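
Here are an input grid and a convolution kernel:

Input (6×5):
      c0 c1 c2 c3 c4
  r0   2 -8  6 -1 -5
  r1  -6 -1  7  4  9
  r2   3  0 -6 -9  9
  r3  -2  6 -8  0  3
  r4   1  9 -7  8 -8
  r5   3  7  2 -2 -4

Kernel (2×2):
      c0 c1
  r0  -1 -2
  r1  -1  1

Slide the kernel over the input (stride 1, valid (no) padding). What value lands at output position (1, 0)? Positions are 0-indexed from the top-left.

The receptive field on the input at this output position is [-6 -1 / 3 0]. Elementwise product with the kernel and sum: -6·-1 + -1·-2 + 3·-1 + 0·1.

5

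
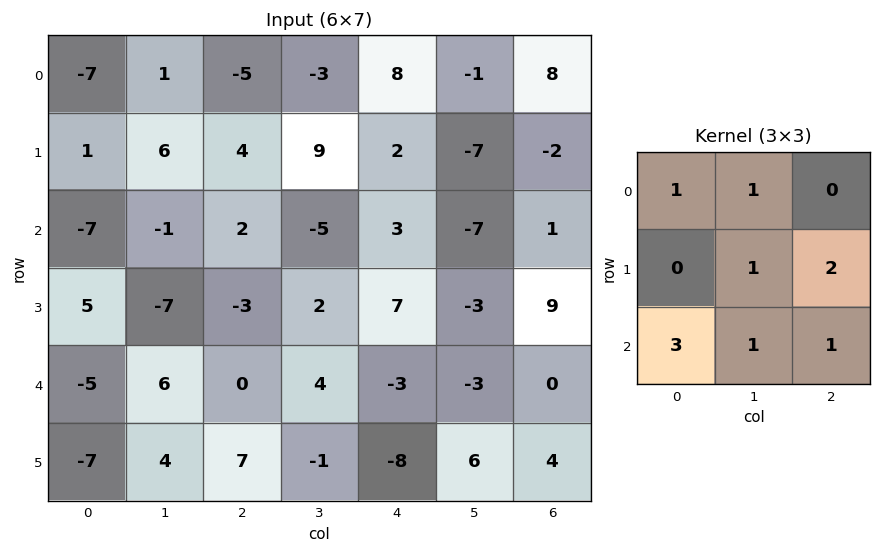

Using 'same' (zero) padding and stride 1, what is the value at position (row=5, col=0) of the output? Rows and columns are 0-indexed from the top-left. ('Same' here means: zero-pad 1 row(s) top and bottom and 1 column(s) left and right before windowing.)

The receptive field on the zero-padded input at this output position is [0 -5 6 / 0 -7 4 / 0 0 0]. Elementwise product with the kernel and sum: 0·1 + -5·1 + -7·1 + 4·2 + 0·3 + 0·1 + 0·1.

-4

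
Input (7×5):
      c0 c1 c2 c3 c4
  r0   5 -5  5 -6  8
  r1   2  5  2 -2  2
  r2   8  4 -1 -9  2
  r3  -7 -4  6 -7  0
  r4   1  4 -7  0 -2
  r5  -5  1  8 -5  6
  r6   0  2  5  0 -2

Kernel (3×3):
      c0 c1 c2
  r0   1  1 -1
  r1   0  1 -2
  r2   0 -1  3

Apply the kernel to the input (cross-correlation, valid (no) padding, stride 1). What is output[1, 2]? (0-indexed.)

The receptive field on the input at this output position is [2 -2 2 / -1 -9 2 / 6 -7 0]. Elementwise product with the kernel and sum: 2·1 + -2·1 + 2·-1 + -9·1 + 2·-2 + -7·-1 + 0·3.

-8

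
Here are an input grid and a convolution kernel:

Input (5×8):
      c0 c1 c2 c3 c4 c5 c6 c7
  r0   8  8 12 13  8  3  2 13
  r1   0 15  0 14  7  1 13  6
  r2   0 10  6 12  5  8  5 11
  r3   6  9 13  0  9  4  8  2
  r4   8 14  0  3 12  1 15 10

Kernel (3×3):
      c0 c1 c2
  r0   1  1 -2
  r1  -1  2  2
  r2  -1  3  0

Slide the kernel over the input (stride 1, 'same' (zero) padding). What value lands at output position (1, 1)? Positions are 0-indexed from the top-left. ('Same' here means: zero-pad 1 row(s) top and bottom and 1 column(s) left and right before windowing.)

The receptive field on the zero-padded input at this output position is [8 8 12 / 0 15 0 / 0 10 6]. Elementwise product with the kernel and sum: 8·1 + 8·1 + 12·-2 + 0·-1 + 15·2 + 0·2 + 0·-1 + 10·3.

52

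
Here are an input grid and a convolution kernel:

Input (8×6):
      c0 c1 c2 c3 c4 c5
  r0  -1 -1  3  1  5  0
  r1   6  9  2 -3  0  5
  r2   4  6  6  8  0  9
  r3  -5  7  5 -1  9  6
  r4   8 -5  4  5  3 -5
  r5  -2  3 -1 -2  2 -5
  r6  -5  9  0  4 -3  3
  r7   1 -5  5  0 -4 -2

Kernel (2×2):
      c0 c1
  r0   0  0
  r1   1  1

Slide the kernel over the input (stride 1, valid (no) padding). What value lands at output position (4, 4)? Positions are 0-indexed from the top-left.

-3

The receptive field on the input at this output position is [3 -5 / 2 -5]. Elementwise product with the kernel and sum: 2·1 + -5·1.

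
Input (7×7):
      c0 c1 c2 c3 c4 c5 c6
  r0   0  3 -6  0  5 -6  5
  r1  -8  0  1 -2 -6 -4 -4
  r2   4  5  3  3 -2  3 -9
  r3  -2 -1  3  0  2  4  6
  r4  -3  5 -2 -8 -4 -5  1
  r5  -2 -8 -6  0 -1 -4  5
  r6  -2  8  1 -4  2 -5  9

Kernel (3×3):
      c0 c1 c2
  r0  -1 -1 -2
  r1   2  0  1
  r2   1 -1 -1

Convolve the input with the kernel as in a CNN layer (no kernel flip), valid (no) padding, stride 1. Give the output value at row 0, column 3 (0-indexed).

1

The receptive field on the input at this output position is [0 5 -6 / -2 -6 -4 / 3 -2 3]. Elementwise product with the kernel and sum: 0·-1 + 5·-1 + -6·-2 + -2·2 + -4·1 + 3·1 + -2·-1 + 3·-1.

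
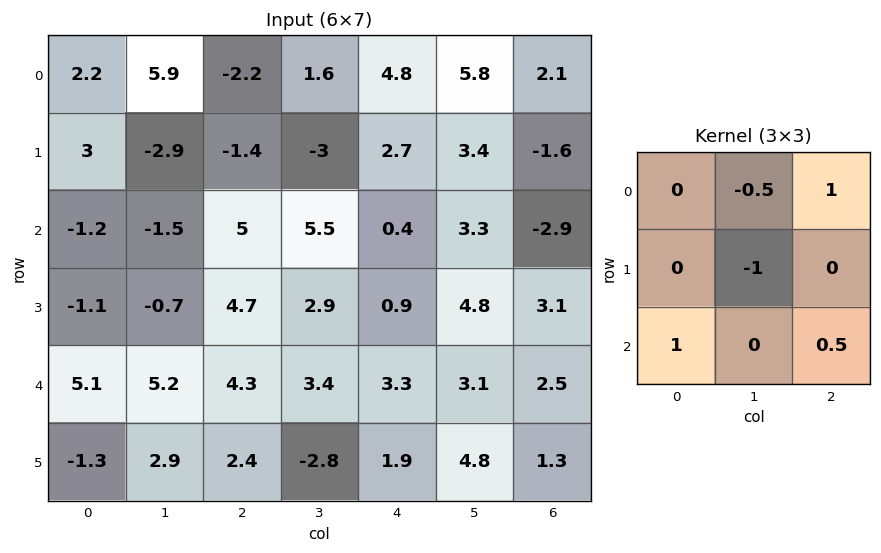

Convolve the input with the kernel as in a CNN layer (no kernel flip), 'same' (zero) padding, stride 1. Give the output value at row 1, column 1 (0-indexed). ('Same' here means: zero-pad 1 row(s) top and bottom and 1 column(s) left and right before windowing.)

-0.95

The receptive field on the zero-padded input at this output position is [2.2 5.9 -2.2 / 3 -2.9 -1.4 / -1.2 -1.5 5]. Elementwise product with the kernel and sum: 5.9·-0.5 + -2.2·1 + -2.9·-1 + -1.2·1 + 5·0.5.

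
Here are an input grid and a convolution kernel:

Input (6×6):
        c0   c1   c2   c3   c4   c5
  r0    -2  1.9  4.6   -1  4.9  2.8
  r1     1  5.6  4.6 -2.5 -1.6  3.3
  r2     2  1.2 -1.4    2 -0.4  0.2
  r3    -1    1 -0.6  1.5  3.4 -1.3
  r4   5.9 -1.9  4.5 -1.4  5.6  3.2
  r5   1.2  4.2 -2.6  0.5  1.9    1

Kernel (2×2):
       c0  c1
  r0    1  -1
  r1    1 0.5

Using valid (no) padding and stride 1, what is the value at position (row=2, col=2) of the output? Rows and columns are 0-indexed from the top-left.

-3.25

The receptive field on the input at this output position is [-1.4 2 / -0.6 1.5]. Elementwise product with the kernel and sum: -1.4·1 + 2·-1 + -0.6·1 + 1.5·0.5.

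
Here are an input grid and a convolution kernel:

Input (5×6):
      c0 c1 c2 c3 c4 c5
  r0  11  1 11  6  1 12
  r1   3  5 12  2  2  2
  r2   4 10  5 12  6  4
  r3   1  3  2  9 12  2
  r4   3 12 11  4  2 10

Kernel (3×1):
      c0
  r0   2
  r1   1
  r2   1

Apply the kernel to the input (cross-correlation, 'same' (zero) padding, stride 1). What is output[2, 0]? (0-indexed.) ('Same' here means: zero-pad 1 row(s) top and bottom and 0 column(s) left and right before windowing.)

11

The receptive field on the zero-padded input at this output position is [3 / 4 / 1]. Elementwise product with the kernel and sum: 3·2 + 4·1 + 1·1.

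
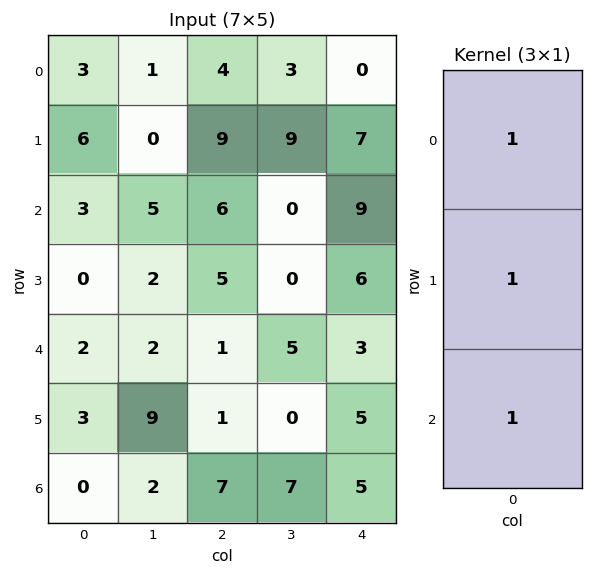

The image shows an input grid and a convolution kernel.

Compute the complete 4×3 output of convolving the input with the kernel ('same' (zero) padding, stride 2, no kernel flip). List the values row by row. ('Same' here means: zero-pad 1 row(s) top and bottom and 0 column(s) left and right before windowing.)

Output[0,0]: The receptive field on the zero-padded input at this output position is [0 / 3 / 6]. Elementwise product with the kernel and sum: 0·1 + 3·1 + 6·1.

9 13 7
9 20 22
5 7 14
3 8 10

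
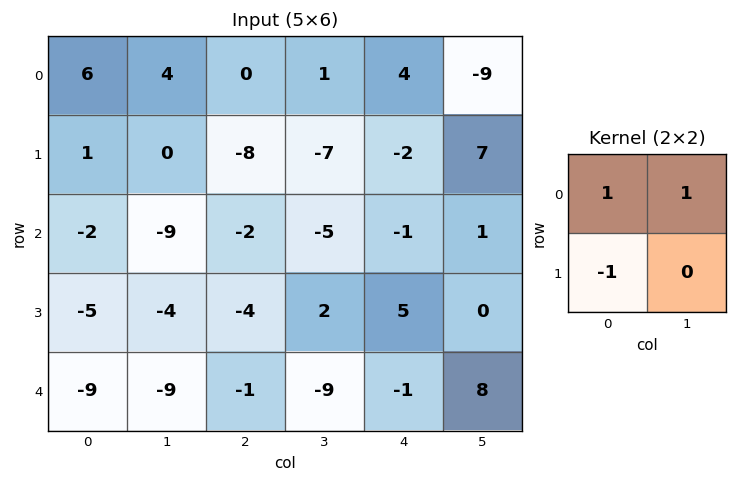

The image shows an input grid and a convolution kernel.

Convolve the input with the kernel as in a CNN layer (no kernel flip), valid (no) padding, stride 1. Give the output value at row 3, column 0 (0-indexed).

0

The receptive field on the input at this output position is [-5 -4 / -9 -9]. Elementwise product with the kernel and sum: -5·1 + -4·1 + -9·-1.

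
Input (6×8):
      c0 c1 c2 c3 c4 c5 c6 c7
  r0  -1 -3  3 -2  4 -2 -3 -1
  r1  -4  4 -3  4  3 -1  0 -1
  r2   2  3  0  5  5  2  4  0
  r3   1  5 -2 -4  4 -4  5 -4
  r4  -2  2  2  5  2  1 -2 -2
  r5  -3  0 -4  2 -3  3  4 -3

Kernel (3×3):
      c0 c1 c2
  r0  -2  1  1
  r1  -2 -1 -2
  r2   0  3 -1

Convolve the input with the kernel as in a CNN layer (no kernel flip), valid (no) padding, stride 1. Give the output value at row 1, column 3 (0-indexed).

-9

The receptive field on the input at this output position is [4 3 -1 / 5 5 2 / -4 4 -4]. Elementwise product with the kernel and sum: 4·-2 + 3·1 + -1·1 + 5·-2 + 5·-1 + 2·-2 + 4·3 + -4·-1.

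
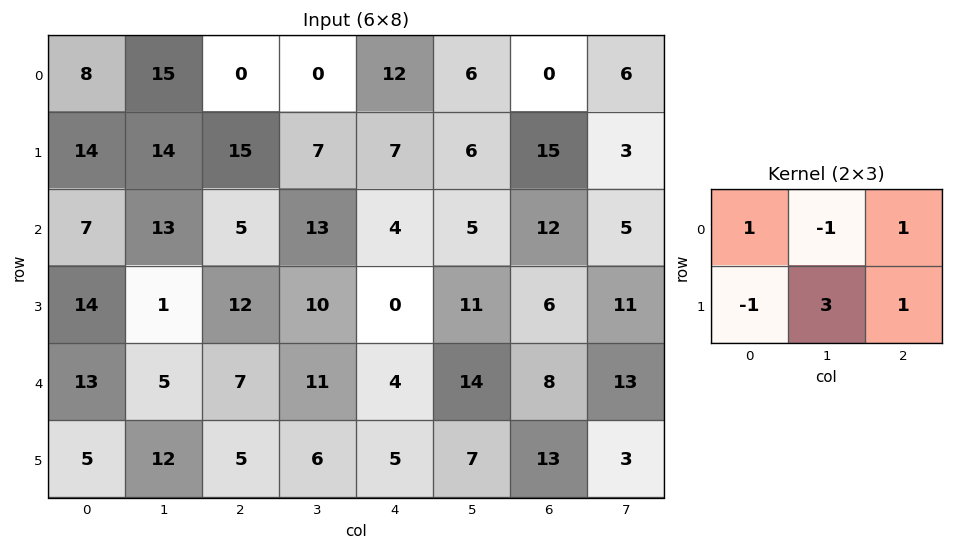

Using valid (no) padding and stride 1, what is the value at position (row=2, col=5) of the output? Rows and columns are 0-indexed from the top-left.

16

The receptive field on the input at this output position is [5 12 5 / 11 6 11]. Elementwise product with the kernel and sum: 5·1 + 12·-1 + 5·1 + 11·-1 + 6·3 + 11·1.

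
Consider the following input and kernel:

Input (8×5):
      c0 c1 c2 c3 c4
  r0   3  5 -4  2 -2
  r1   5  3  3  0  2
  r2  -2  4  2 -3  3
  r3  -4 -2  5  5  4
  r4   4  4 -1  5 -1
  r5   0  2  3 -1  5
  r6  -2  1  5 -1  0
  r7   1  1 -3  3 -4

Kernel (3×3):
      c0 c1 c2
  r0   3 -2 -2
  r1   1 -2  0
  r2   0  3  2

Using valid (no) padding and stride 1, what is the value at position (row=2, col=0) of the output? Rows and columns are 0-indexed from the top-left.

The receptive field on the input at this output position is [-2 4 2 / -4 -2 5 / 4 4 -1]. Elementwise product with the kernel and sum: -2·3 + 4·-2 + 2·-2 + -4·1 + -2·-2 + 4·3 + -1·2.

-8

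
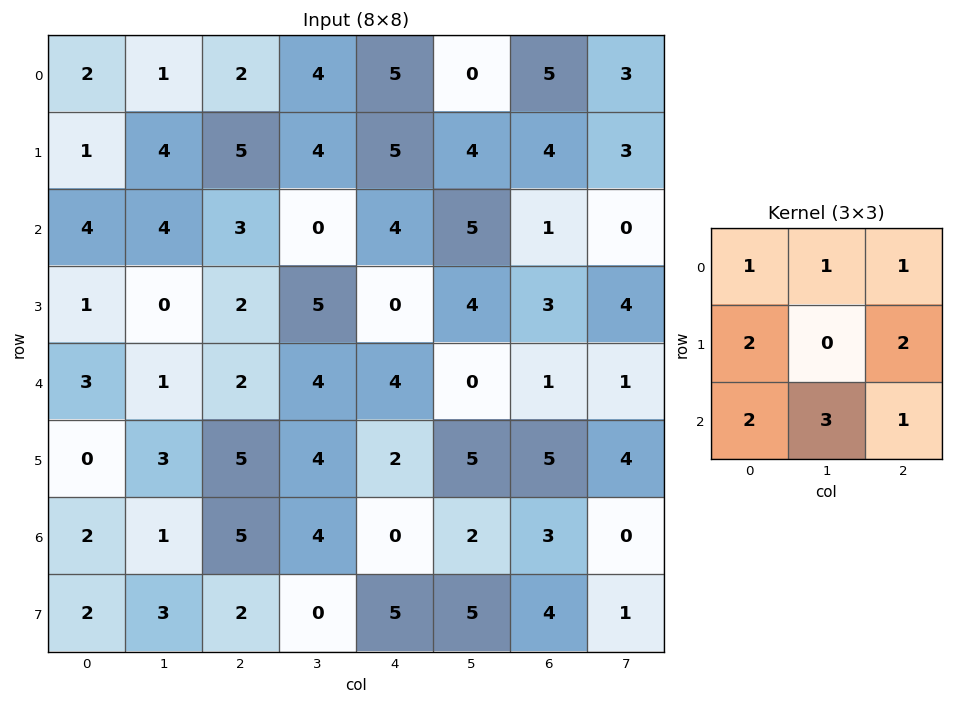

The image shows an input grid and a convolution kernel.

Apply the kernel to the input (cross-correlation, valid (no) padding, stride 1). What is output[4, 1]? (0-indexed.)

42

The receptive field on the input at this output position is [1 2 4 / 3 5 4 / 1 5 4]. Elementwise product with the kernel and sum: 1·1 + 2·1 + 4·1 + 3·2 + 4·2 + 1·2 + 5·3 + 4·1.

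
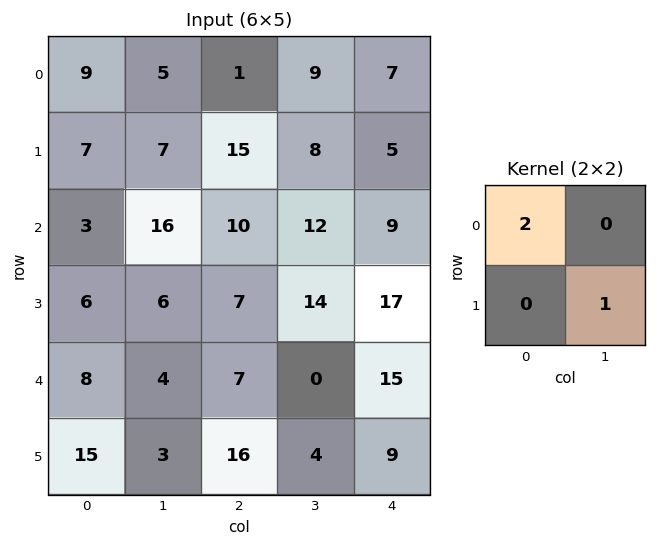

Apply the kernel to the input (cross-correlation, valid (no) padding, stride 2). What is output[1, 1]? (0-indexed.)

The receptive field on the input at this output position is [10 12 / 7 14]. Elementwise product with the kernel and sum: 10·2 + 14·1.

34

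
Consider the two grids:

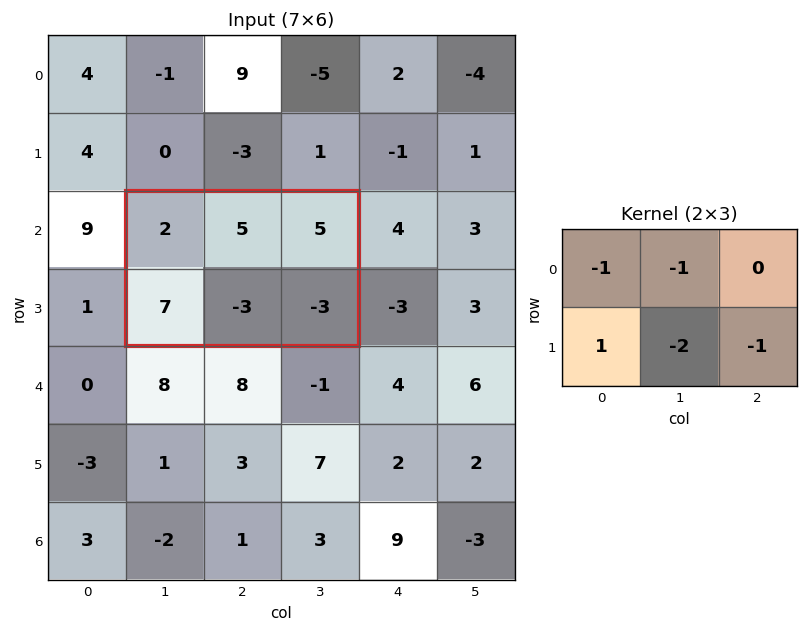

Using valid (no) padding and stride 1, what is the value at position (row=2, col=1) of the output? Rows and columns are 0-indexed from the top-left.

The receptive field on the input at this output position is [2 5 5 / 7 -3 -3]. Elementwise product with the kernel and sum: 2·-1 + 5·-1 + 7·1 + -3·-2 + -3·-1.

9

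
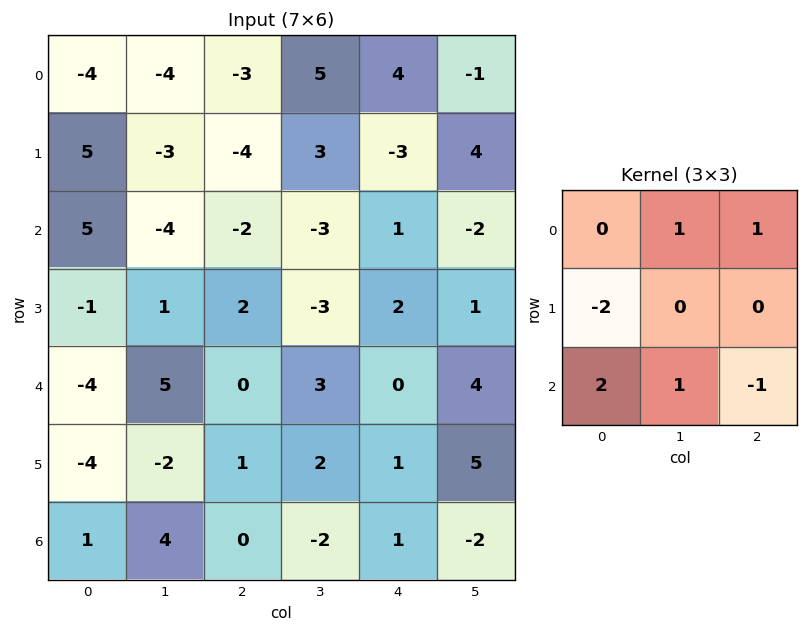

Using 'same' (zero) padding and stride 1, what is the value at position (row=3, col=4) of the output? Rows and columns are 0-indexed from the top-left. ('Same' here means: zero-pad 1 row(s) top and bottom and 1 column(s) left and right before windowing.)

The receptive field on the zero-padded input at this output position is [-3 1 -2 / -3 2 1 / 3 0 4]. Elementwise product with the kernel and sum: 1·1 + -2·1 + -3·-2 + 3·2 + 0·1 + 4·-1.

7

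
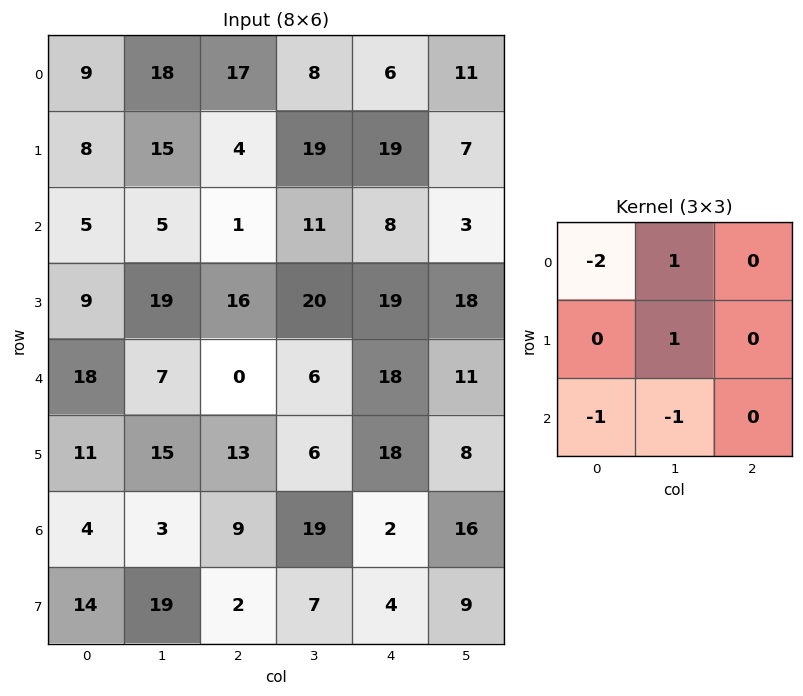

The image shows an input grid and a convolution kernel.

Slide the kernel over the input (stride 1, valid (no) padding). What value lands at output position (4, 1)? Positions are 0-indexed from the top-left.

-13

The receptive field on the input at this output position is [7 0 6 / 15 13 6 / 3 9 19]. Elementwise product with the kernel and sum: 7·-2 + 0·1 + 13·1 + 3·-1 + 9·-1.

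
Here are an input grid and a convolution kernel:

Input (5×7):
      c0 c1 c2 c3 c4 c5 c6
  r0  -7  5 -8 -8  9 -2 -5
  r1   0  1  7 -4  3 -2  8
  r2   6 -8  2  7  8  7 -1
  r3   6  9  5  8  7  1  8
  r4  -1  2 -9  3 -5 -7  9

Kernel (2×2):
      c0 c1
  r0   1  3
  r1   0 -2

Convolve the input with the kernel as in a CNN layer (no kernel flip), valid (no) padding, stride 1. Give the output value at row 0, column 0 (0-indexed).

6

The receptive field on the input at this output position is [-7 5 / 0 1]. Elementwise product with the kernel and sum: -7·1 + 5·3 + 1·-2.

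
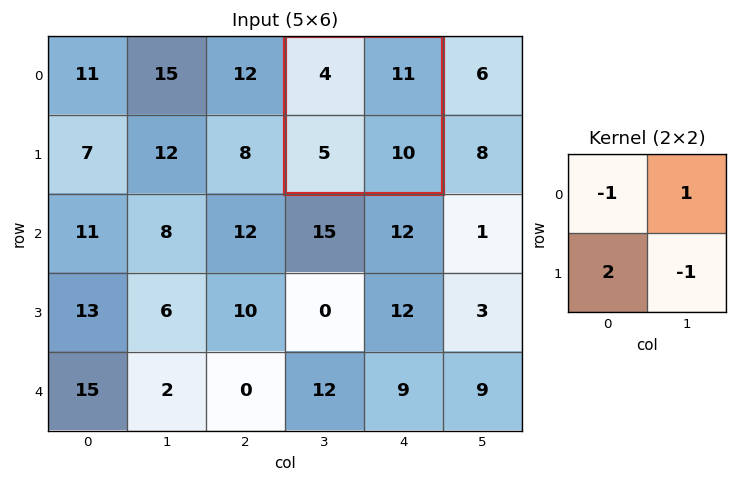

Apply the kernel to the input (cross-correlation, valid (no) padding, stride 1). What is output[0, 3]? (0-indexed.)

7

The receptive field on the input at this output position is [4 11 / 5 10]. Elementwise product with the kernel and sum: 4·-1 + 11·1 + 5·2 + 10·-1.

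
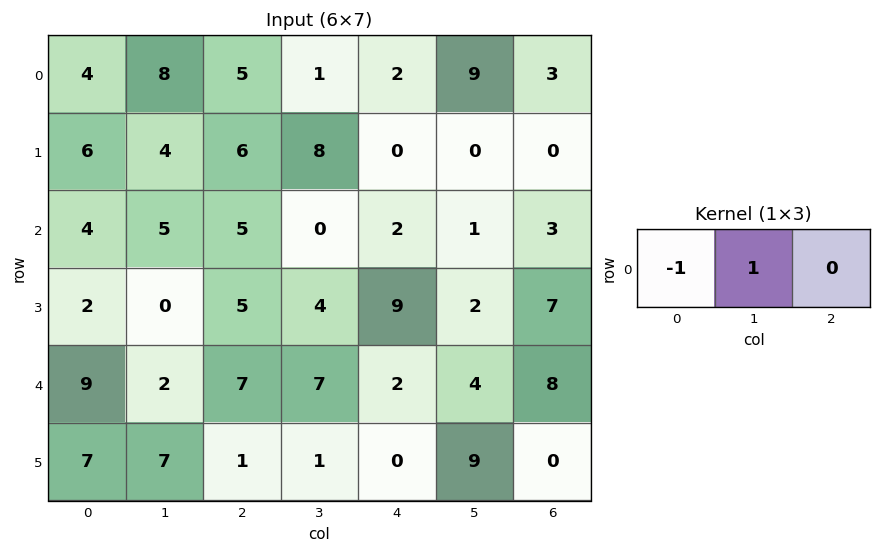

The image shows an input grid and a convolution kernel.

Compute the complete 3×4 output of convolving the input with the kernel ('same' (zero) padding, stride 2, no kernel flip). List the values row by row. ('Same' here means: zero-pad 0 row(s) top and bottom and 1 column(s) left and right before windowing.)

Output[0,0]: The receptive field on the zero-padded input at this output position is [0 4 8]. Elementwise product with the kernel and sum: 0·-1 + 4·1.
Output[0,1]: The receptive field on the zero-padded input at this output position is [8 5 1]. Elementwise product with the kernel and sum: 8·-1 + 5·1.

4 -3 1 -6
4 0 2 2
9 5 -5 4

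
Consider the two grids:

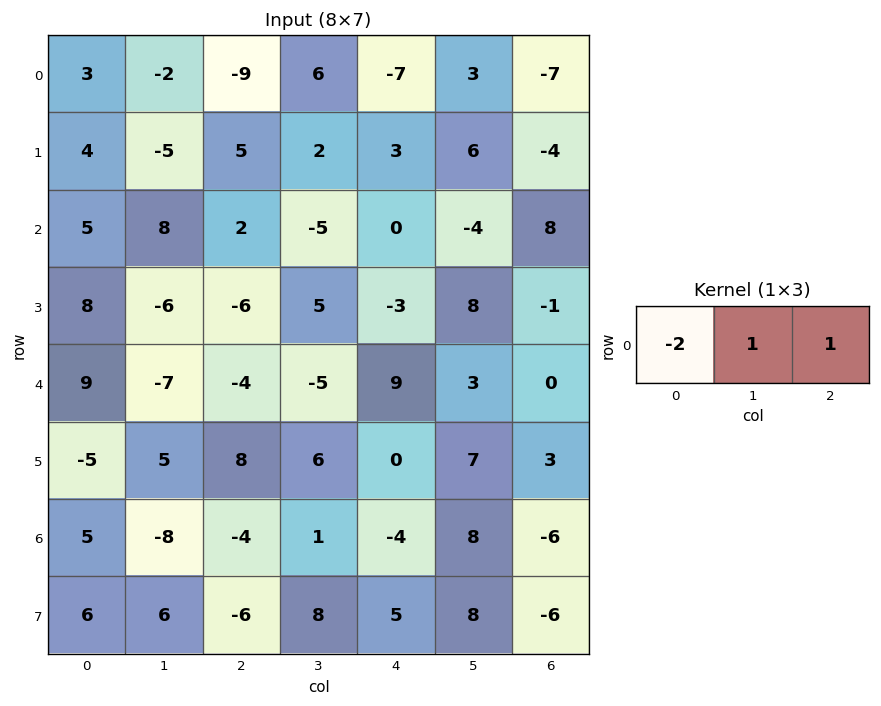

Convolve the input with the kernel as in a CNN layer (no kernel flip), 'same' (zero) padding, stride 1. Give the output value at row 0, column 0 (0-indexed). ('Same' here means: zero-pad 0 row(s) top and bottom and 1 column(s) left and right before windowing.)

1

The receptive field on the zero-padded input at this output position is [0 3 -2]. Elementwise product with the kernel and sum: 0·-2 + 3·1 + -2·1.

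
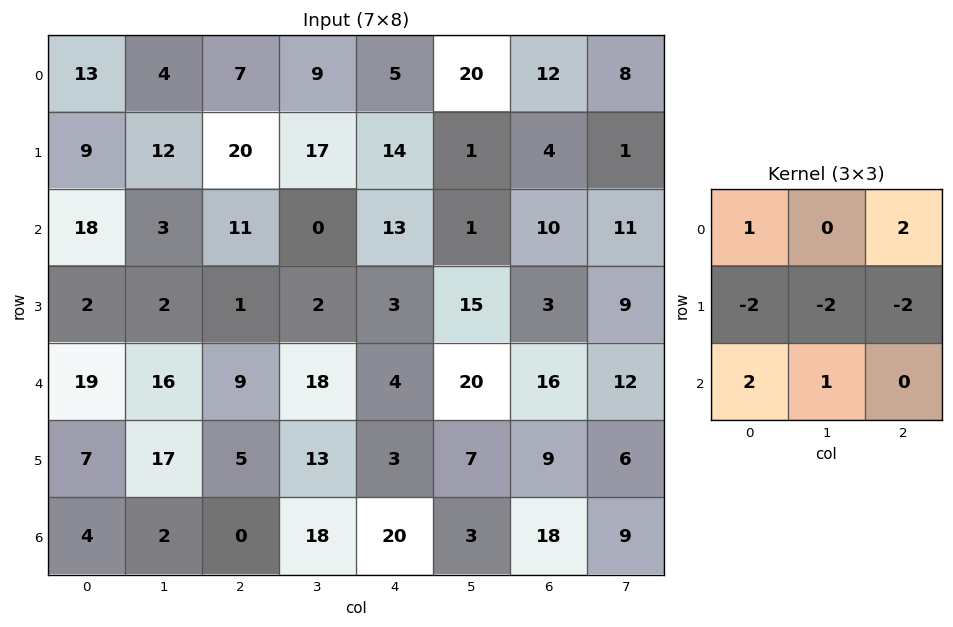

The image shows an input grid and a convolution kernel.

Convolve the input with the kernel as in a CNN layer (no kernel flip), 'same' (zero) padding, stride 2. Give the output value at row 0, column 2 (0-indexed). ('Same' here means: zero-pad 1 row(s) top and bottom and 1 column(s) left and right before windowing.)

-20

The receptive field on the zero-padded input at this output position is [0 0 0 / 9 5 20 / 17 14 1]. Elementwise product with the kernel and sum: 0·1 + 0·2 + 9·-2 + 5·-2 + 20·-2 + 17·2 + 14·1.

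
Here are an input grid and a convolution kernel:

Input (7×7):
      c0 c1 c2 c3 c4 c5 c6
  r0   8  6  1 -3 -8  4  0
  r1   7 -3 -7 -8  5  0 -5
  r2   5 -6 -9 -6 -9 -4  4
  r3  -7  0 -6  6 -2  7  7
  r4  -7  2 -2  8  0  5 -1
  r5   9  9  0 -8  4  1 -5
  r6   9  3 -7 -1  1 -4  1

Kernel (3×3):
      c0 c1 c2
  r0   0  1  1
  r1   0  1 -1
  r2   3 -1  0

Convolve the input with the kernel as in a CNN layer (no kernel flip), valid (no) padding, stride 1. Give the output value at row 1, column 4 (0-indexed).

The receptive field on the input at this output position is [5 0 -5 / -9 -4 4 / -2 7 7]. Elementwise product with the kernel and sum: 0·1 + -5·1 + -4·1 + 4·-1 + -2·3 + 7·-1.

-26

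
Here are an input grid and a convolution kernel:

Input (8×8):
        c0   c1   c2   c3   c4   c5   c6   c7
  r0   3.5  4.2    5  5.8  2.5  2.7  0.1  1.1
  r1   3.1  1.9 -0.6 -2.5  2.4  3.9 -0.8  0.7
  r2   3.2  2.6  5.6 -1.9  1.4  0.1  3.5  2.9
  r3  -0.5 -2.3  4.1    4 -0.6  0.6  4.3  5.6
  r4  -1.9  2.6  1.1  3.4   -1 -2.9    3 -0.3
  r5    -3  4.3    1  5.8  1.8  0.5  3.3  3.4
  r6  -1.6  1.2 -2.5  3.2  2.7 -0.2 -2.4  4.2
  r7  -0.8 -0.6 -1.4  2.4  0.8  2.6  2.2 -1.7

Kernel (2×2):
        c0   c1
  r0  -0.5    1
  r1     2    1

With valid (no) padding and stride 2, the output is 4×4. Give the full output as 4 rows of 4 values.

Output[0,0]: The receptive field on the input at this output position is [3.5 4.2 / 3.1 1.9]. Elementwise product with the kernel and sum: 3.5·-0.5 + 4.2·1 + 3.1·2 + 1.9·1.

10.55 -0.4 10.15 0.15
-2.3 7.5 -1.2 15.35
1.85 10.65 1.7 8.2
-0.2 4.05 2.65 8.1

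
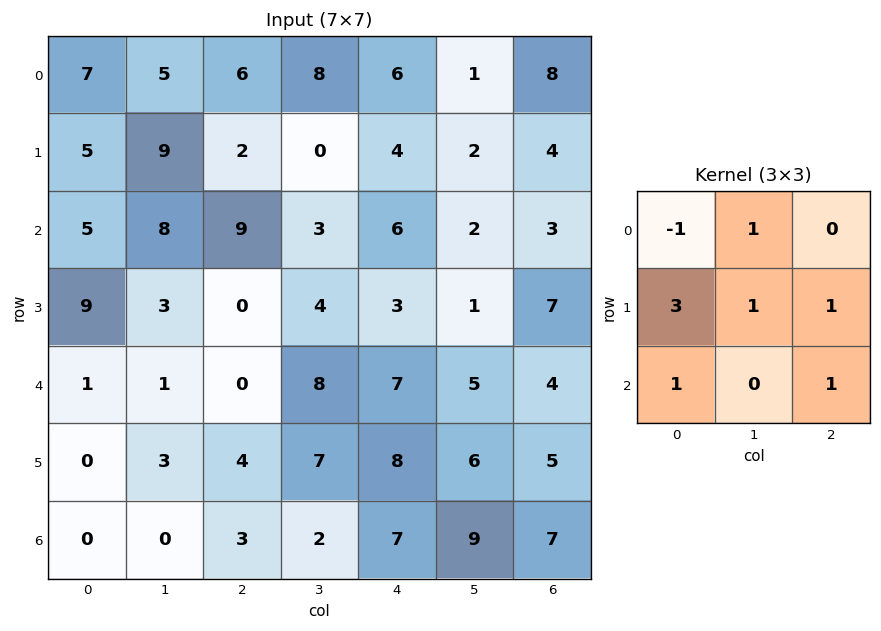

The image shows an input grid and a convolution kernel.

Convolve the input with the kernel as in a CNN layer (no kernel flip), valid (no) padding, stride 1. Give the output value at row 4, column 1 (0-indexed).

21

The receptive field on the input at this output position is [1 0 8 / 3 4 7 / 0 3 2]. Elementwise product with the kernel and sum: 1·-1 + 0·1 + 3·3 + 4·1 + 7·1 + 0·1 + 2·1.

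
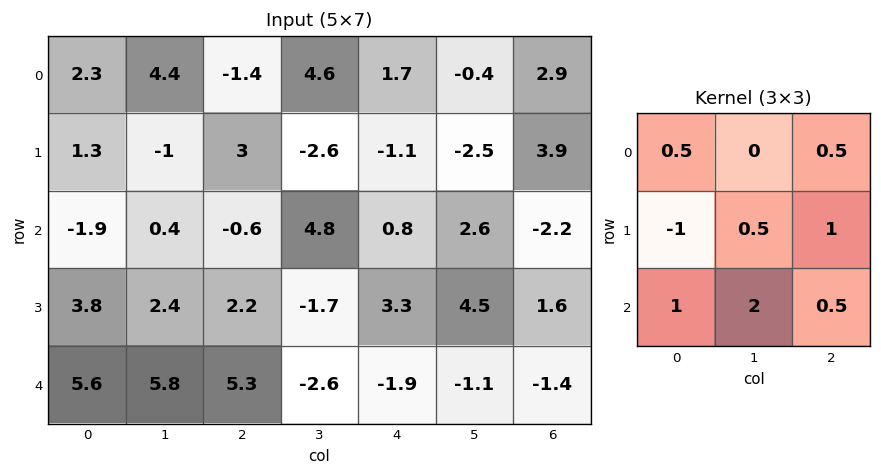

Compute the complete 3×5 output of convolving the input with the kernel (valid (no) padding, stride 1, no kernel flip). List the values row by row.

0.25 6 4.15 9.35 10.95
13.35 8.25 5.2 2.8 12.8
18.2 14.7 -0.5 4.6 -4.95

Output[0,0]: The receptive field on the input at this output position is [2.3 4.4 -1.4 / 1.3 -1 3 / -1.9 0.4 -0.6]. Elementwise product with the kernel and sum: 2.3·0.5 + -1.4·0.5 + 1.3·-1 + -1·0.5 + 3·1 + -1.9·1 + 0.4·2 + -0.6·0.5.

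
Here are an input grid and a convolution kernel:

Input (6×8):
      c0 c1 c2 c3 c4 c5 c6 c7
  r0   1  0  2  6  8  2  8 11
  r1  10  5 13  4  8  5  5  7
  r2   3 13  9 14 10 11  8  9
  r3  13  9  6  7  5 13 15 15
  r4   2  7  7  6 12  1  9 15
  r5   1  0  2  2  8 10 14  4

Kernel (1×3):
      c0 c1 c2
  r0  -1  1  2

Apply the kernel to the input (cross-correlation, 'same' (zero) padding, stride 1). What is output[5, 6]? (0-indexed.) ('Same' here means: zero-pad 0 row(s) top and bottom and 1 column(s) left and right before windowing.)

The receptive field on the zero-padded input at this output position is [10 14 4]. Elementwise product with the kernel and sum: 10·-1 + 14·1 + 4·2.

12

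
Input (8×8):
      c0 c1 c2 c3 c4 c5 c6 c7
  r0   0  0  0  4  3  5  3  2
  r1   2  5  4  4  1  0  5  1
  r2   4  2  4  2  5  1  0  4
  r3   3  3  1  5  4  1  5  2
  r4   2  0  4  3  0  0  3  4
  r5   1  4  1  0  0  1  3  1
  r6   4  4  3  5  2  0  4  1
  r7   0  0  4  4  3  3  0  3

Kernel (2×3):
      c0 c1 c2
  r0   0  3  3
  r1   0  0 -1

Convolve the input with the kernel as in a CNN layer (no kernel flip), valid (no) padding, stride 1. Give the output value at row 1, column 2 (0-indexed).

10

The receptive field on the input at this output position is [4 4 1 / 4 2 5]. Elementwise product with the kernel and sum: 4·3 + 1·3 + 5·-1.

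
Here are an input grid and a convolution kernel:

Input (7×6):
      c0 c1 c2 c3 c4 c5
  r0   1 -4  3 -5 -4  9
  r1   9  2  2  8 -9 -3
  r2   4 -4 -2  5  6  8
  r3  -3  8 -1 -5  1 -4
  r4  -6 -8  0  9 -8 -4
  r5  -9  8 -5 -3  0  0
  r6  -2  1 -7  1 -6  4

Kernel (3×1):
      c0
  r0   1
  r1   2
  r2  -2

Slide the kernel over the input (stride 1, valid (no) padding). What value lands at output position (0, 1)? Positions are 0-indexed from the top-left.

The receptive field on the input at this output position is [-4 / 2 / -4]. Elementwise product with the kernel and sum: -4·1 + 2·2 + -4·-2.

8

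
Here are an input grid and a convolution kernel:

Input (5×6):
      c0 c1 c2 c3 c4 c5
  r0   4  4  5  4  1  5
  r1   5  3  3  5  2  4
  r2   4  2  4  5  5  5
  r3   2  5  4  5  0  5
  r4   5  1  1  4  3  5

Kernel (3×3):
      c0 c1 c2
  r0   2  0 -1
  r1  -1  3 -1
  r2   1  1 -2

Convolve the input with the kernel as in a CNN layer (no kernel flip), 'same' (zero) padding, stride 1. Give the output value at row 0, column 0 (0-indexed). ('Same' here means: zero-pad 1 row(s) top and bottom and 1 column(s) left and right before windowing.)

The receptive field on the zero-padded input at this output position is [0 0 0 / 0 4 4 / 0 5 3]. Elementwise product with the kernel and sum: 0·2 + 0·-1 + 0·-1 + 4·3 + 4·-1 + 0·1 + 5·1 + 3·-2.

7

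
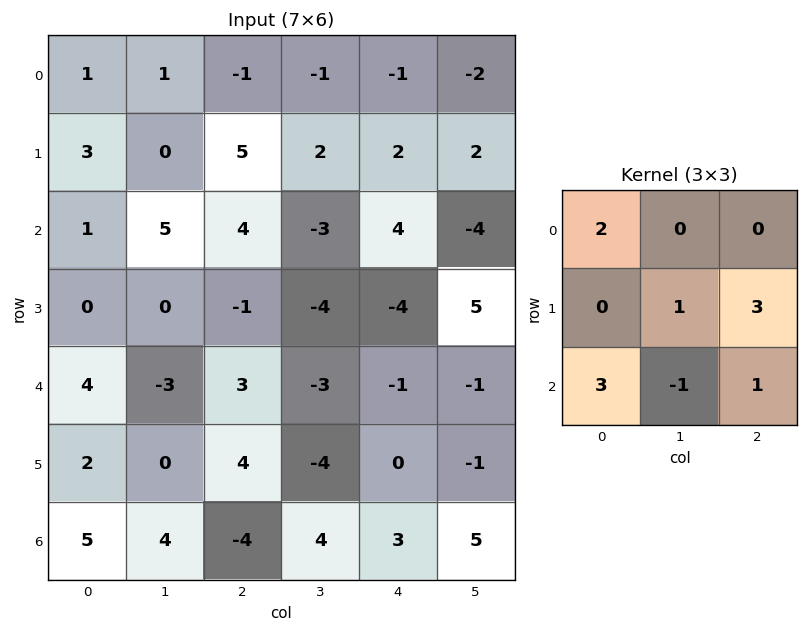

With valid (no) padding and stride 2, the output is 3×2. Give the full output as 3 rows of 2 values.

19 25
17 3
27 -11

Output[0,0]: The receptive field on the input at this output position is [1 1 -1 / 3 0 5 / 1 5 4]. Elementwise product with the kernel and sum: 1·2 + 0·1 + 5·3 + 1·3 + 5·-1 + 4·1.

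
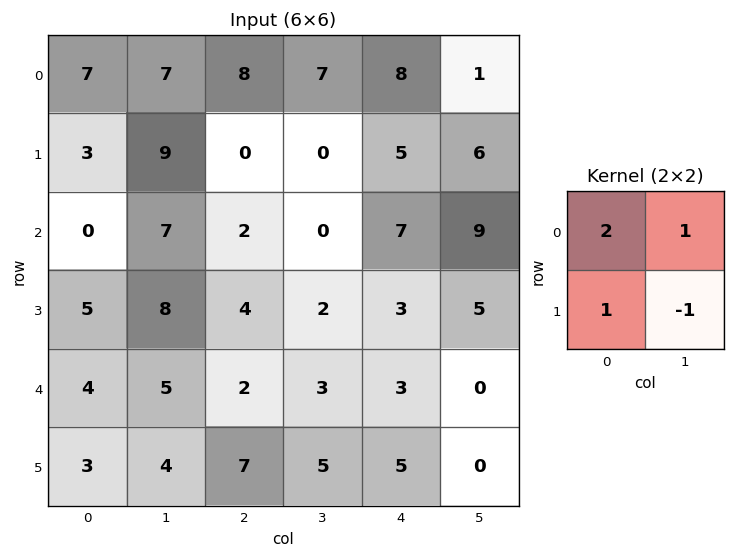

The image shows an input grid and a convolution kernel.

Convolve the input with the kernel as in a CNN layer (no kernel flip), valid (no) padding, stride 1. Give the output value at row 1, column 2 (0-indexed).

2

The receptive field on the input at this output position is [0 0 / 2 0]. Elementwise product with the kernel and sum: 0·2 + 0·1 + 2·1 + 0·-1.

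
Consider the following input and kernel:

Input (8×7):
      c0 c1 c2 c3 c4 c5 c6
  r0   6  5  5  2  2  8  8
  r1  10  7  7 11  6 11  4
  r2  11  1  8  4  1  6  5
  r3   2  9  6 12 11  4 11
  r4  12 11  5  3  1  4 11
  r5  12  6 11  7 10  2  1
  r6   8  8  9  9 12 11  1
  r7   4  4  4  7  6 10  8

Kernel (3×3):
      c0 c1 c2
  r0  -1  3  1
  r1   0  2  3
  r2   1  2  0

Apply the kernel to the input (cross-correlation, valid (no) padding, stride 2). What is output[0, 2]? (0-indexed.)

77

The receptive field on the input at this output position is [2 8 8 / 6 11 4 / 1 6 5]. Elementwise product with the kernel and sum: 2·-1 + 8·3 + 8·1 + 11·2 + 4·3 + 1·1 + 6·2.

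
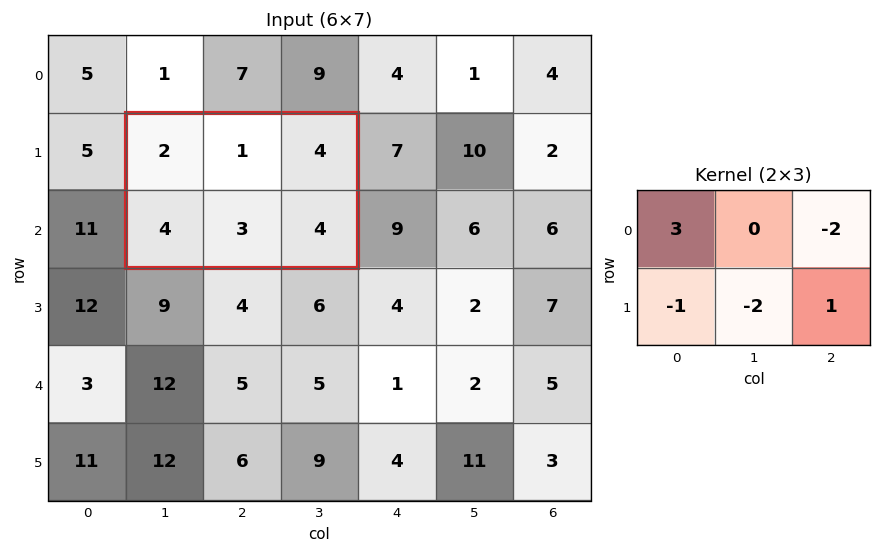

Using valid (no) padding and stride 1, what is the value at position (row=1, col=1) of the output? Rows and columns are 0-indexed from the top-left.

-8

The receptive field on the input at this output position is [2 1 4 / 4 3 4]. Elementwise product with the kernel and sum: 2·3 + 4·-2 + 4·-1 + 3·-2 + 4·1.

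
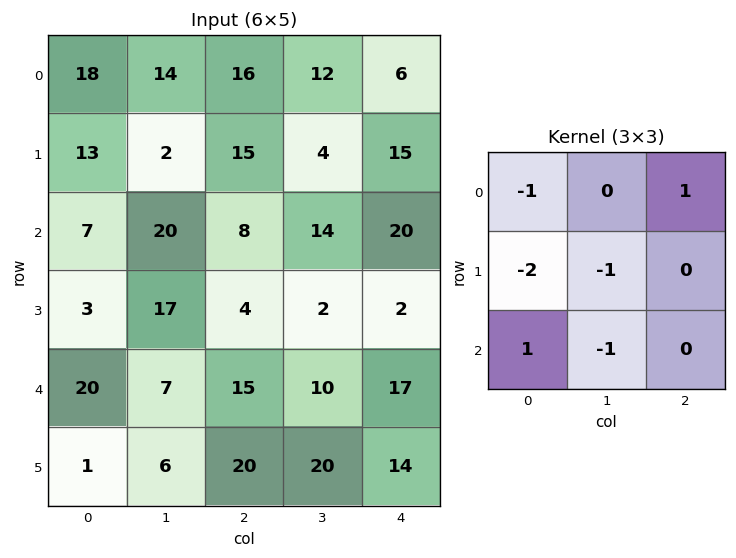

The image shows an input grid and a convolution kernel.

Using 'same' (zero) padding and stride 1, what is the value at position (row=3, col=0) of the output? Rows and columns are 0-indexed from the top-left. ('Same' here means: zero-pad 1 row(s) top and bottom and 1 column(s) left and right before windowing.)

The receptive field on the zero-padded input at this output position is [0 7 20 / 0 3 17 / 0 20 7]. Elementwise product with the kernel and sum: 0·-1 + 20·1 + 0·-2 + 3·-1 + 0·1 + 20·-1.

-3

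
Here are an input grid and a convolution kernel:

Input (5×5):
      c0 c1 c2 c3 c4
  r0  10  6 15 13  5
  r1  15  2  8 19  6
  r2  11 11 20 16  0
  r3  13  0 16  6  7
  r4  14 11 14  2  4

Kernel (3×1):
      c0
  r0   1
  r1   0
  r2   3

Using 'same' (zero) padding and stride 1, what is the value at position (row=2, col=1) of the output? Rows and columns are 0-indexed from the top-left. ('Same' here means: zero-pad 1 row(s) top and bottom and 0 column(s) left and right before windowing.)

2

The receptive field on the zero-padded input at this output position is [2 / 11 / 0]. Elementwise product with the kernel and sum: 2·1 + 0·3.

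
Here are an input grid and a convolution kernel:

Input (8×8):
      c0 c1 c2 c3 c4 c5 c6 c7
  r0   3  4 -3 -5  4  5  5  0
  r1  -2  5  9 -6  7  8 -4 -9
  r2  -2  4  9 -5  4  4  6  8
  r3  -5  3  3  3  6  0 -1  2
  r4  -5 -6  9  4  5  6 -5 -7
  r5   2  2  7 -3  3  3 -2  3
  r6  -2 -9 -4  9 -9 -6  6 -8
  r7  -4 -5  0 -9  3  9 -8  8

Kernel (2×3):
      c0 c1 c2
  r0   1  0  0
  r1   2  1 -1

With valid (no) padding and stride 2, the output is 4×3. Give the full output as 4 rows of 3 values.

-5 2 30
-12 12 17
-6 17 16
-15 -16 14

Output[0,0]: The receptive field on the input at this output position is [3 4 -3 / -2 5 9]. Elementwise product with the kernel and sum: 3·1 + -2·2 + 5·1 + 9·-1.
Output[0,1]: The receptive field on the input at this output position is [-3 -5 4 / 9 -6 7]. Elementwise product with the kernel and sum: -3·1 + 9·2 + -6·1 + 7·-1.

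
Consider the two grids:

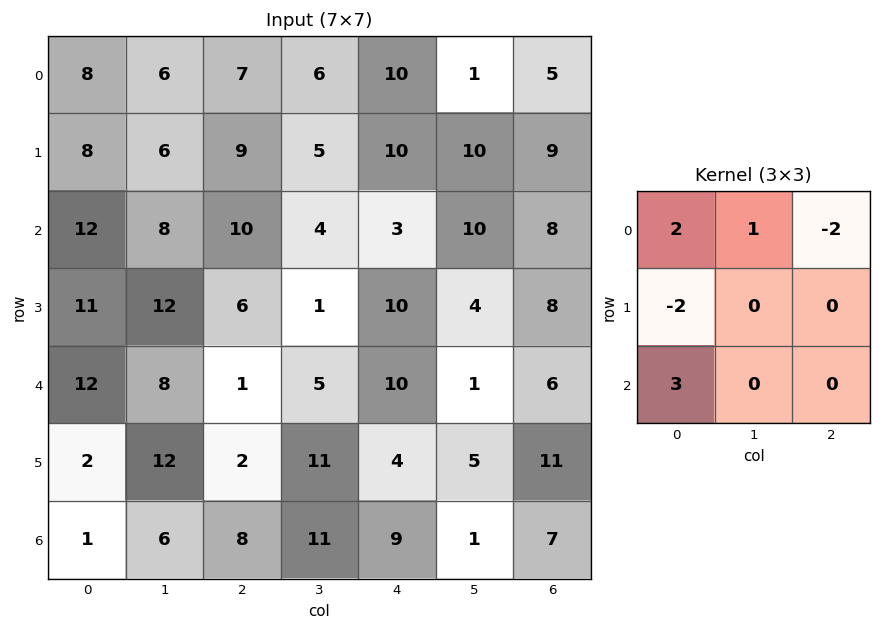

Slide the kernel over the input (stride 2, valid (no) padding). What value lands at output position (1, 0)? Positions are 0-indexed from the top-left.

The receptive field on the input at this output position is [12 8 10 / 11 12 6 / 12 8 1]. Elementwise product with the kernel and sum: 12·2 + 8·1 + 10·-2 + 11·-2 + 12·3.

26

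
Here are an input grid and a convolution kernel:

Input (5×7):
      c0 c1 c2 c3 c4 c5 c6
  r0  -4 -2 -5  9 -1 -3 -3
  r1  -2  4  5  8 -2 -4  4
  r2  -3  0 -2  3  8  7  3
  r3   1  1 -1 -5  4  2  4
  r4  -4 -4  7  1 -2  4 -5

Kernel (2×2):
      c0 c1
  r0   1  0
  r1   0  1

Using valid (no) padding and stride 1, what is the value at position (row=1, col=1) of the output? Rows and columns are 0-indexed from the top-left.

2

The receptive field on the input at this output position is [4 5 / 0 -2]. Elementwise product with the kernel and sum: 4·1 + -2·1.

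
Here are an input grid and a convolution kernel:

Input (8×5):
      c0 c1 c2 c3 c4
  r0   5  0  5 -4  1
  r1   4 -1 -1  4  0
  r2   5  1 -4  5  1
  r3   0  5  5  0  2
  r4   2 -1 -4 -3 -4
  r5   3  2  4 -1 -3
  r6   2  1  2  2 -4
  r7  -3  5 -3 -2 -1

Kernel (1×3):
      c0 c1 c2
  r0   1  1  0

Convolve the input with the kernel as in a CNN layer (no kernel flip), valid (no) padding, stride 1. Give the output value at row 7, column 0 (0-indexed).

2

The receptive field on the input at this output position is [-3 5 -3]. Elementwise product with the kernel and sum: -3·1 + 5·1.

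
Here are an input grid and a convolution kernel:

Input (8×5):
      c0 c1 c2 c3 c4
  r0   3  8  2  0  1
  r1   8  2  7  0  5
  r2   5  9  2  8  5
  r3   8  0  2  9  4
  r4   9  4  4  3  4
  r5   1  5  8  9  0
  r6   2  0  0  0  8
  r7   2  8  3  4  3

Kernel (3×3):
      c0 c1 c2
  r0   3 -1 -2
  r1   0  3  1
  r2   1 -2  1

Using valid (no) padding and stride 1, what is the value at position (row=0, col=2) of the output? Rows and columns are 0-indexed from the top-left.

0

The receptive field on the input at this output position is [2 0 1 / 7 0 5 / 2 8 5]. Elementwise product with the kernel and sum: 2·3 + 0·-1 + 1·-2 + 0·3 + 5·1 + 2·1 + 8·-2 + 5·1.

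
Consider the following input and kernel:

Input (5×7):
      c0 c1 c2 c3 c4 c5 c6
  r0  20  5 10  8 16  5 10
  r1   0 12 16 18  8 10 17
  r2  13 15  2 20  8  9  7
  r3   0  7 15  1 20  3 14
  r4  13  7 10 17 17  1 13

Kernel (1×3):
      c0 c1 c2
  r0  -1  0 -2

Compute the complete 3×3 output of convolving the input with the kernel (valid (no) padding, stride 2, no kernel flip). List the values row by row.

-40 -42 -36
-17 -18 -22
-33 -44 -43

Output[0,0]: The receptive field on the input at this output position is [20 5 10]. Elementwise product with the kernel and sum: 20·-1 + 10·-2.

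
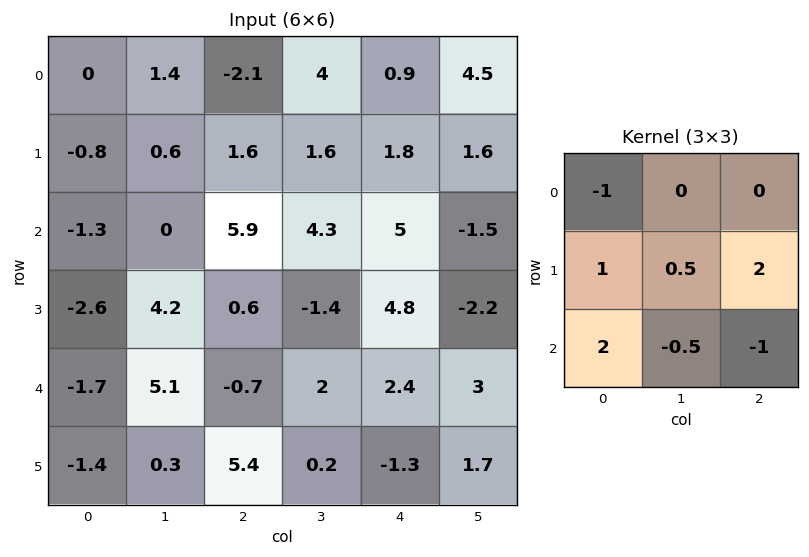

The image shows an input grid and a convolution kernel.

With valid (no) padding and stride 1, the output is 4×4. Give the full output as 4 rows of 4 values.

-5.8 -4.05 12.75 9.3
3.4 20.45 13.55 -0.8
-3.25 10.25 -1.2 -7.9
-6.3 2.25 16.5 9.95

Output[0,0]: The receptive field on the input at this output position is [0 1.4 -2.1 / -0.8 0.6 1.6 / -1.3 0 5.9]. Elementwise product with the kernel and sum: 0·-1 + -0.8·1 + 0.6·0.5 + 1.6·2 + -1.3·2 + 0·-0.5 + 5.9·-1.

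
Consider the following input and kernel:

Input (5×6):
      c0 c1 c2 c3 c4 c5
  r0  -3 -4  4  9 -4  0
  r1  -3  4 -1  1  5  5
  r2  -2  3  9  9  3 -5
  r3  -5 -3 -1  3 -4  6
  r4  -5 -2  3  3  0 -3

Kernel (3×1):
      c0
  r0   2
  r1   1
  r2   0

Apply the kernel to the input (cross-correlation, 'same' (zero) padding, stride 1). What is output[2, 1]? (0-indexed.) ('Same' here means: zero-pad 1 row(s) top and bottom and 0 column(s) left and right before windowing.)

11

The receptive field on the zero-padded input at this output position is [4 / 3 / -3]. Elementwise product with the kernel and sum: 4·2 + 3·1.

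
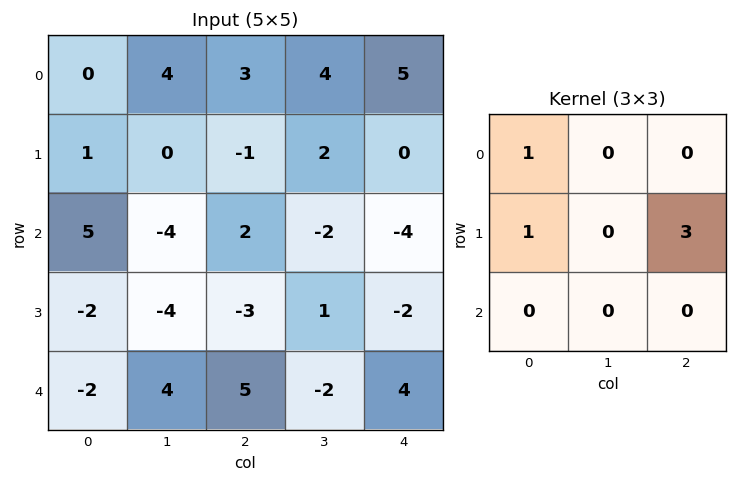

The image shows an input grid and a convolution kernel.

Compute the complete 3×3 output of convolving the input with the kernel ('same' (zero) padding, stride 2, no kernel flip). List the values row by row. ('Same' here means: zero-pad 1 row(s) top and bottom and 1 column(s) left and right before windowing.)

Output[0,0]: The receptive field on the zero-padded input at this output position is [0 0 0 / 0 0 4 / 0 1 0]. Elementwise product with the kernel and sum: 0·1 + 0·1 + 4·3.
Output[0,1]: The receptive field on the zero-padded input at this output position is [0 0 0 / 4 3 4 / 0 -1 2]. Elementwise product with the kernel and sum: 0·1 + 4·1 + 4·3.

12 16 4
-12 -10 0
12 -6 -1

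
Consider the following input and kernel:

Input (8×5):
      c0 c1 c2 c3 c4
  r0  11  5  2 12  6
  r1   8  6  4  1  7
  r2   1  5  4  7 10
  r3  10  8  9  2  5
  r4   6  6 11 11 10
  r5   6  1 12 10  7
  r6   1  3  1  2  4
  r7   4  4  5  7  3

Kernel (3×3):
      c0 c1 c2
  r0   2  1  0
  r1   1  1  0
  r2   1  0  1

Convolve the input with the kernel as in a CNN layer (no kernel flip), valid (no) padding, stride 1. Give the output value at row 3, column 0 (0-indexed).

The receptive field on the input at this output position is [10 8 9 / 6 6 11 / 6 1 12]. Elementwise product with the kernel and sum: 10·2 + 8·1 + 6·1 + 6·1 + 6·1 + 12·1.

58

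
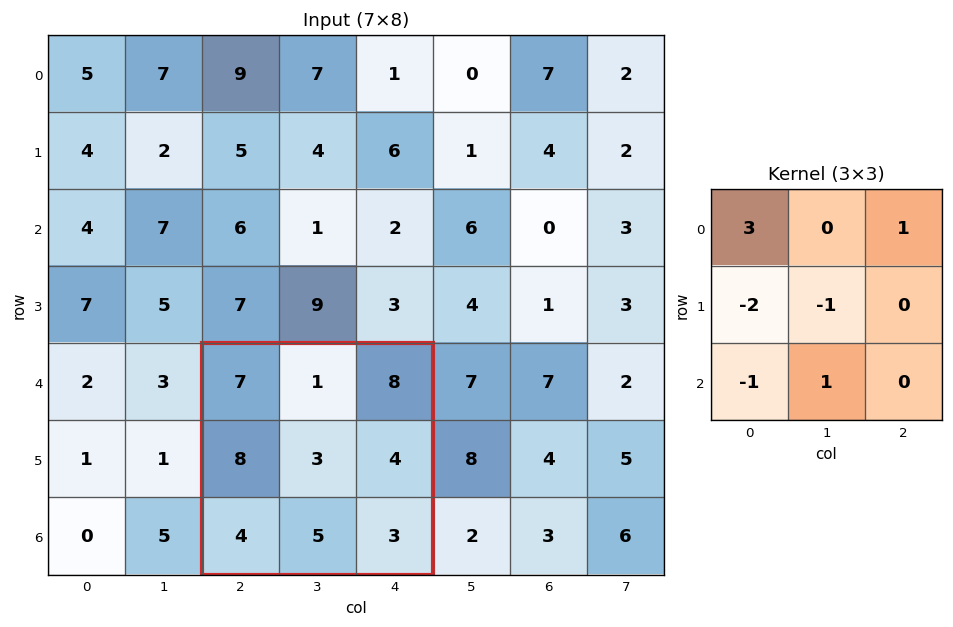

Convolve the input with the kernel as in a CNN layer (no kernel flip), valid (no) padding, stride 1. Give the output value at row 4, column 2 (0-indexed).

11

The receptive field on the input at this output position is [7 1 8 / 8 3 4 / 4 5 3]. Elementwise product with the kernel and sum: 7·3 + 8·1 + 8·-2 + 3·-1 + 4·-1 + 5·1.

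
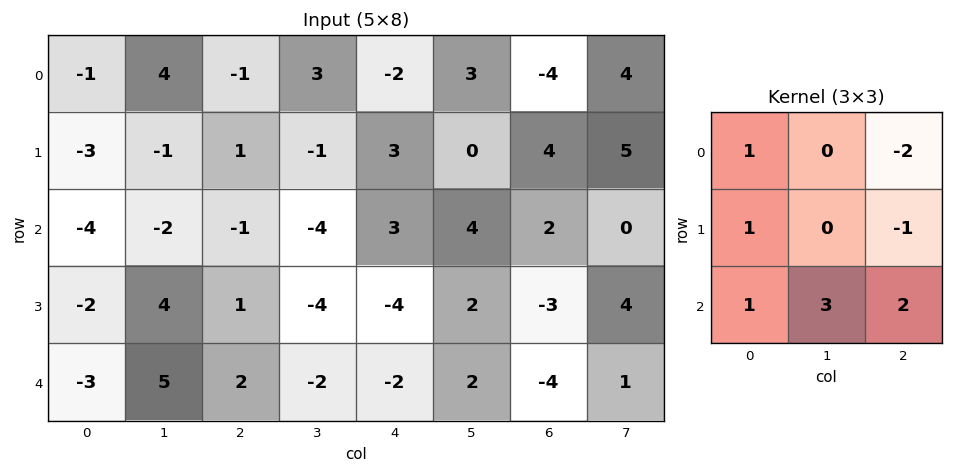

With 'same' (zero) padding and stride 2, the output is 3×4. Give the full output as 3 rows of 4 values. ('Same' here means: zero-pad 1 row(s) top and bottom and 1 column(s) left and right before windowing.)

Output[0,0]: The receptive field on the zero-padded input at this output position is [0 0 0 / 0 -1 4 / 0 -3 -1]. Elementwise product with the kernel and sum: 0·1 + 0·-2 + 0·1 + 4·-1 + 0·1 + -3·3 + -1·2.
Output[0,1]: The receptive field on the zero-padded input at this output position is [0 0 0 / 4 -1 3 / -1 1 -1]. Elementwise product with the kernel and sum: 0·1 + 0·-2 + 4·1 + 3·-1 + -1·1 + 1·3 + -1·2.

-15 1 8 21
6 2 -21 -5
-13 19 -12 -5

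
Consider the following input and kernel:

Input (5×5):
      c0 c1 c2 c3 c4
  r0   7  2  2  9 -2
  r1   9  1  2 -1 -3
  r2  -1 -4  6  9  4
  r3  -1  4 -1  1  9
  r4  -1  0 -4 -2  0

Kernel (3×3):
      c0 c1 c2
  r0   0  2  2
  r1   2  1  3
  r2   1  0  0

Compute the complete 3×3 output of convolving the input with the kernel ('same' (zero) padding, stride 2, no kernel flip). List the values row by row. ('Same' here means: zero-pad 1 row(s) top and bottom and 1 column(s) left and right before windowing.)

Output[0,0]: The receptive field on the zero-padded input at this output position is [0 0 0 / 0 7 2 / 0 9 1]. Elementwise product with the kernel and sum: 0·2 + 0·2 + 0·2 + 7·1 + 2·3 + 0·1.

13 34 15
7 31 17
5 -10 14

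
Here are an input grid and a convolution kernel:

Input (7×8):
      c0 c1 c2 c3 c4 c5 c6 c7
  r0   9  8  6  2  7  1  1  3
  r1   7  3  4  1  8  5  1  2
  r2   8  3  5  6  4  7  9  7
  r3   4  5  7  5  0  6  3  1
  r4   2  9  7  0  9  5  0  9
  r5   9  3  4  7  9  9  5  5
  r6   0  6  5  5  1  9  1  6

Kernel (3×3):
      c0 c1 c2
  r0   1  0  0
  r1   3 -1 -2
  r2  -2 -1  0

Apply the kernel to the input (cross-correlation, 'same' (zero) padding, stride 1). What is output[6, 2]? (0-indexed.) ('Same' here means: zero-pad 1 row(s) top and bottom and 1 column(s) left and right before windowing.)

The receptive field on the zero-padded input at this output position is [3 4 7 / 6 5 5 / 0 0 0]. Elementwise product with the kernel and sum: 3·1 + 6·3 + 5·-1 + 5·-2 + 0·-2 + 0·-1.

6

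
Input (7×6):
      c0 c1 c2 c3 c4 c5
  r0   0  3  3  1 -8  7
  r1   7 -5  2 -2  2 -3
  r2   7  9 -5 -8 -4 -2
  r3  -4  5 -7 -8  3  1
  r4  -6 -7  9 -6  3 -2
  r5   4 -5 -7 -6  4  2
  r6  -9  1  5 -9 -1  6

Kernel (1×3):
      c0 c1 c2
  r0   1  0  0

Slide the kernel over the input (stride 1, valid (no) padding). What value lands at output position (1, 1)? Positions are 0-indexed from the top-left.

-5

The receptive field on the input at this output position is [-5 2 -2]. Elementwise product with the kernel and sum: -5·1.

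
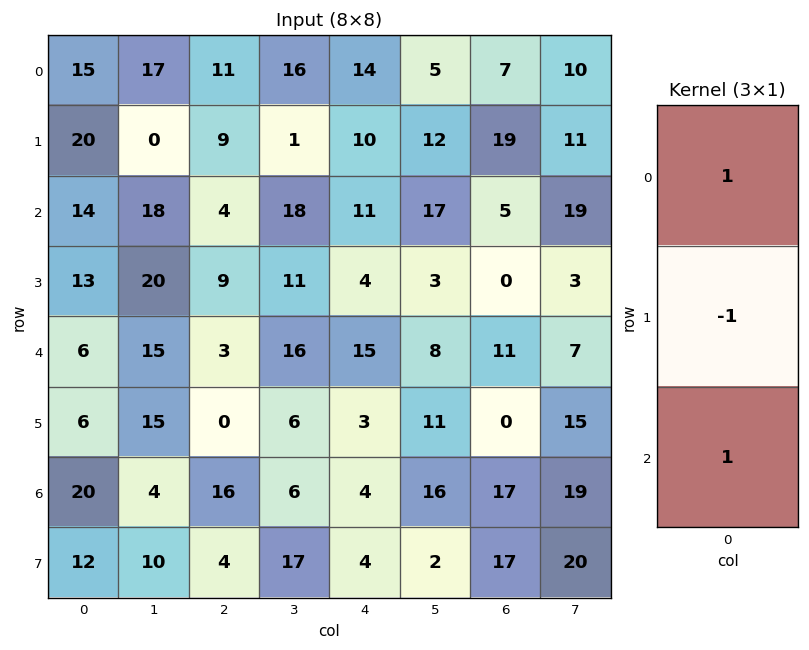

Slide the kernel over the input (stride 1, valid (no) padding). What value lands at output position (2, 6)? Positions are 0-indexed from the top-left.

16

The receptive field on the input at this output position is [5 / 0 / 11]. Elementwise product with the kernel and sum: 5·1 + 0·-1 + 11·1.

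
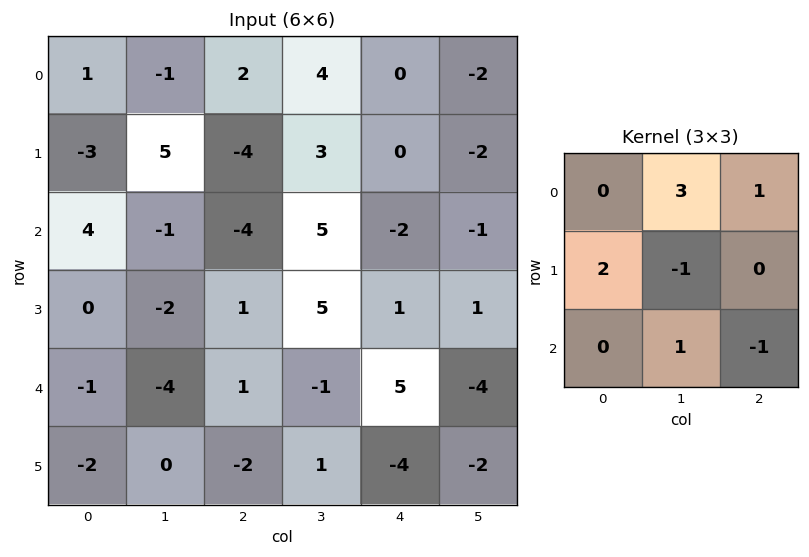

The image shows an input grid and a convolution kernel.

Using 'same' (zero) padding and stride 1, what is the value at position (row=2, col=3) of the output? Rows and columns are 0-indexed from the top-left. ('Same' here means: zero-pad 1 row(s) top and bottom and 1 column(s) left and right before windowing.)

The receptive field on the zero-padded input at this output position is [-4 3 0 / -4 5 -2 / 1 5 1]. Elementwise product with the kernel and sum: 3·3 + 0·1 + -4·2 + 5·-1 + 5·1 + 1·-1.

0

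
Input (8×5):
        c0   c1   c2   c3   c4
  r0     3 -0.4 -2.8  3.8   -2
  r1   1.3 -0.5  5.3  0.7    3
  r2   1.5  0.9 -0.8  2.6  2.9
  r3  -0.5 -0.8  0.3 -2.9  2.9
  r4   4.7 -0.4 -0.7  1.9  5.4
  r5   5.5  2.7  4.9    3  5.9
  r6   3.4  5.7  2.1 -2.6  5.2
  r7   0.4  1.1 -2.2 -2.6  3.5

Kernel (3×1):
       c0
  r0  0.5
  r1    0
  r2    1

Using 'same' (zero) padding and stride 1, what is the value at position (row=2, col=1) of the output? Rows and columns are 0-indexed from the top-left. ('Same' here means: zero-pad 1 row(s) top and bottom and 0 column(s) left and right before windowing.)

The receptive field on the zero-padded input at this output position is [-0.5 / 0.9 / -0.8]. Elementwise product with the kernel and sum: -0.5·0.5 + -0.8·1.

-1.05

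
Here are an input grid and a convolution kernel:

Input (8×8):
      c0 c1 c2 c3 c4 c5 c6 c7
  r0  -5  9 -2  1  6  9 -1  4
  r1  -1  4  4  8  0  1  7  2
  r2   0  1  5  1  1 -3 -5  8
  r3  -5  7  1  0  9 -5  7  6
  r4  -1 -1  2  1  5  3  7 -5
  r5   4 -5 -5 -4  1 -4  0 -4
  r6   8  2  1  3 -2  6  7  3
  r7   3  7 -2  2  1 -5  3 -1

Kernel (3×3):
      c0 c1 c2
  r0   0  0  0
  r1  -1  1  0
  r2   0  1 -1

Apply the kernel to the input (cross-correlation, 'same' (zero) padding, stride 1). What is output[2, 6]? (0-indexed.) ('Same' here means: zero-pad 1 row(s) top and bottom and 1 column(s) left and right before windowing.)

-1

The receptive field on the zero-padded input at this output position is [1 7 2 / -3 -5 8 / -5 7 6]. Elementwise product with the kernel and sum: -3·-1 + -5·1 + 7·1 + 6·-1.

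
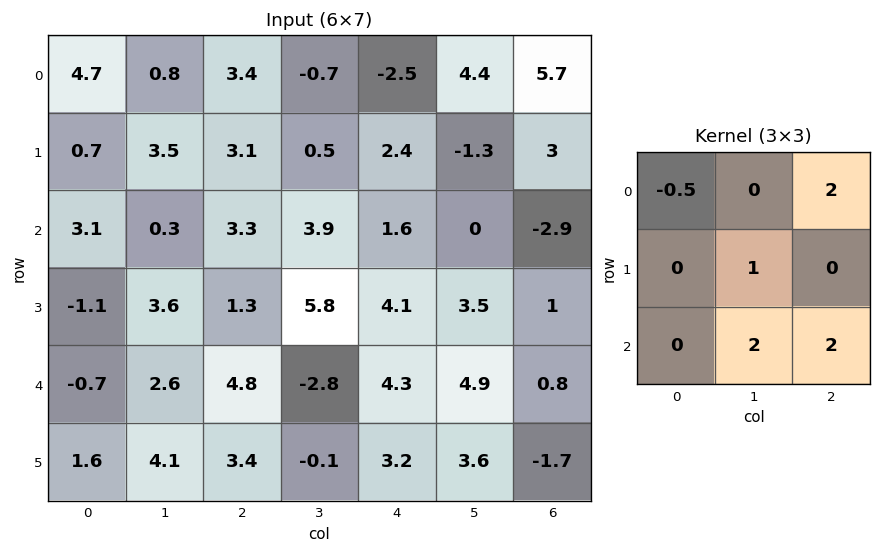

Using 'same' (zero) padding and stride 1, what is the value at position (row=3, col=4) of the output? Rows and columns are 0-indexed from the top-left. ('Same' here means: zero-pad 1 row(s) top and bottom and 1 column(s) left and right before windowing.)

The receptive field on the zero-padded input at this output position is [3.9 1.6 0 / 5.8 4.1 3.5 / -2.8 4.3 4.9]. Elementwise product with the kernel and sum: 3.9·-0.5 + 0·2 + 4.1·1 + 4.3·2 + 4.9·2.

20.55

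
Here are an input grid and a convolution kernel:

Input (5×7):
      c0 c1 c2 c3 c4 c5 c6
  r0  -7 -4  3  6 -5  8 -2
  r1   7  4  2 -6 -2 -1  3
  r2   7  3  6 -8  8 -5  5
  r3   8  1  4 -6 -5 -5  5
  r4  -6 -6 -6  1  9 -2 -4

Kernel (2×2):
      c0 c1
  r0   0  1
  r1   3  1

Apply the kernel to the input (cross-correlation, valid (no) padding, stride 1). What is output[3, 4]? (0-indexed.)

20

The receptive field on the input at this output position is [-5 -5 / 9 -2]. Elementwise product with the kernel and sum: -5·1 + 9·3 + -2·1.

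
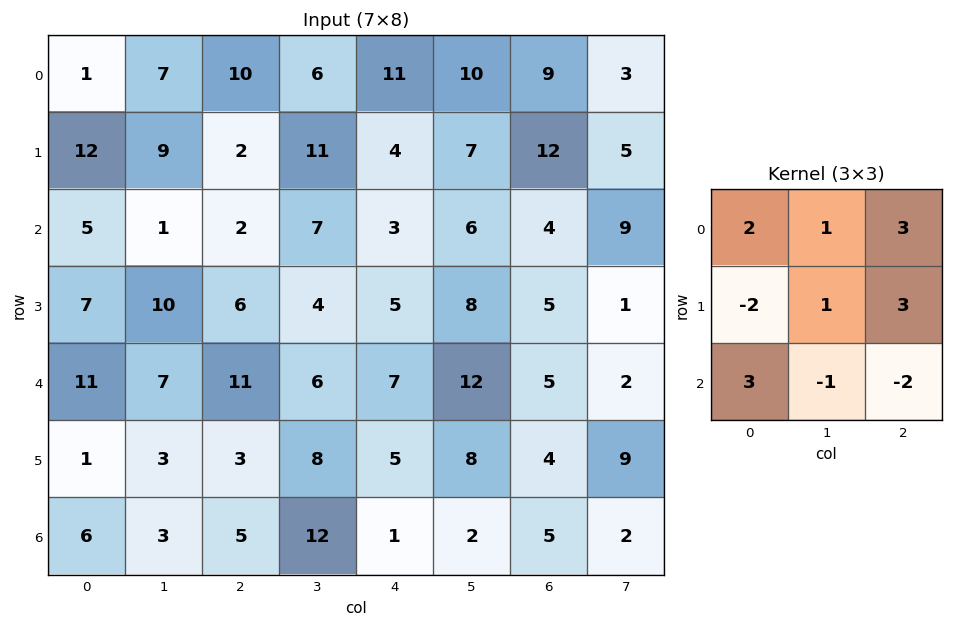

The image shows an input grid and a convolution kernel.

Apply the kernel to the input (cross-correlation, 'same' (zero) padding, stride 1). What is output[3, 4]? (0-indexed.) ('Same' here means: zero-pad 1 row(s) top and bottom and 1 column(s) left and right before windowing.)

The receptive field on the zero-padded input at this output position is [7 3 6 / 4 5 8 / 6 7 12]. Elementwise product with the kernel and sum: 7·2 + 3·1 + 6·3 + 4·-2 + 5·1 + 8·3 + 6·3 + 7·-1 + 12·-2.

43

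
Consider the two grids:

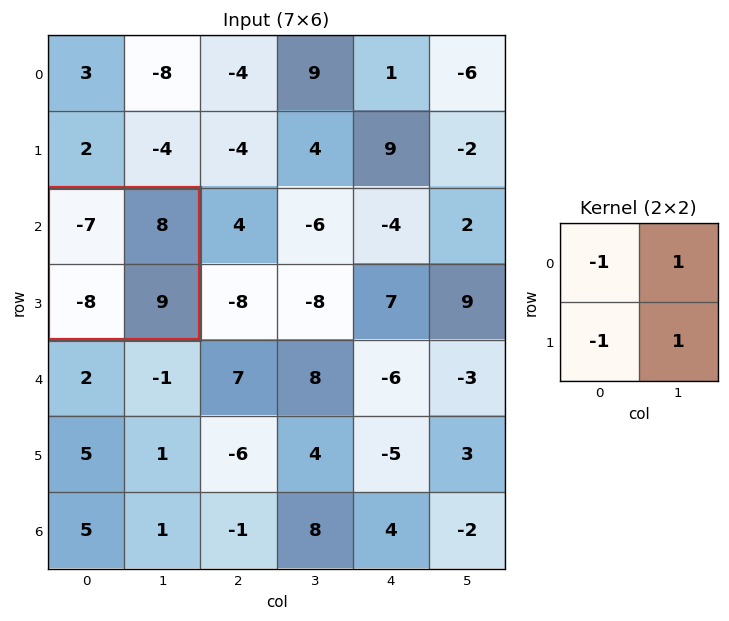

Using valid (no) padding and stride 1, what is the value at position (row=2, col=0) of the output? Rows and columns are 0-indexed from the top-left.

32

The receptive field on the input at this output position is [-7 8 / -8 9]. Elementwise product with the kernel and sum: -7·-1 + 8·1 + -8·-1 + 9·1.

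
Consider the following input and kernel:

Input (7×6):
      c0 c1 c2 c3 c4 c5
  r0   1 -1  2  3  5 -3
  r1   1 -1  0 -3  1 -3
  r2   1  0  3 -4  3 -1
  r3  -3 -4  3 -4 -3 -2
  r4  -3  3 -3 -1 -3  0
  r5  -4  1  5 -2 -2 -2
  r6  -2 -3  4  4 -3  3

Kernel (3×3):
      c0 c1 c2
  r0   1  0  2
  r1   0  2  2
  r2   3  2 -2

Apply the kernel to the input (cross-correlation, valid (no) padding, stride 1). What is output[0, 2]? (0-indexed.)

The receptive field on the input at this output position is [2 3 5 / 0 -3 1 / 3 -4 3]. Elementwise product with the kernel and sum: 2·1 + 5·2 + -3·2 + 1·2 + 3·3 + -4·2 + 3·-2.

3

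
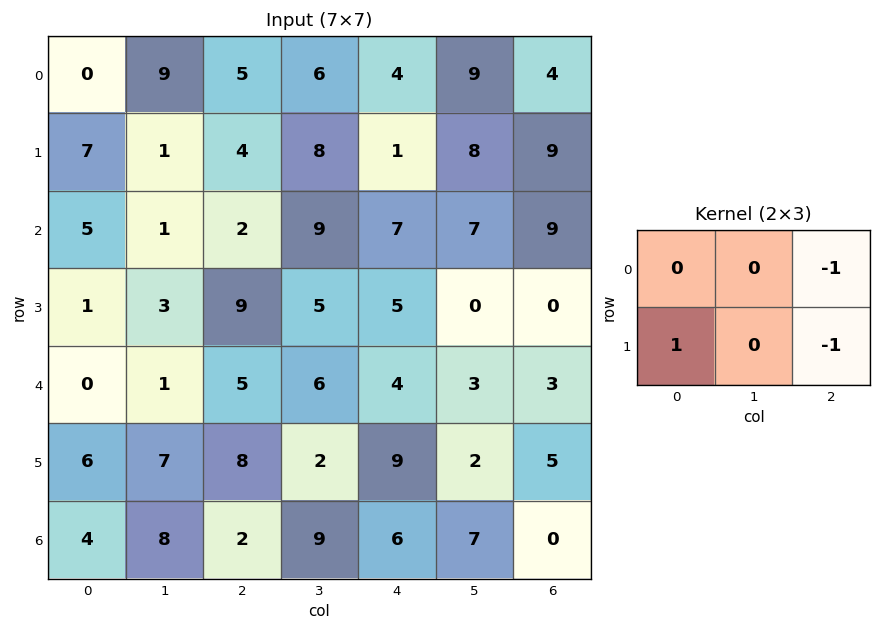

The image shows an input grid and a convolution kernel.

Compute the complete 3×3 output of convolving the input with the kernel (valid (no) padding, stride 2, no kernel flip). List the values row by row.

Output[0,0]: The receptive field on the input at this output position is [0 9 5 / 7 1 4]. Elementwise product with the kernel and sum: 5·-1 + 7·1 + 4·-1.
Output[0,1]: The receptive field on the input at this output position is [5 6 4 / 4 8 1]. Elementwise product with the kernel and sum: 4·-1 + 4·1 + 1·-1.

-2 -1 -12
-10 -3 -4
-7 -5 1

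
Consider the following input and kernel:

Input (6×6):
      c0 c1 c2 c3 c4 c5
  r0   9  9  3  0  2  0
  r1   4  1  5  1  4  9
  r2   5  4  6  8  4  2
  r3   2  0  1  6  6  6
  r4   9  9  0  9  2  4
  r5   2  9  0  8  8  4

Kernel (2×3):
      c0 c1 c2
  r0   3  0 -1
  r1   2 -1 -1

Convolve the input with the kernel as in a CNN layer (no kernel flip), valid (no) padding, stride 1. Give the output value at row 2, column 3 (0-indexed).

The receptive field on the input at this output position is [8 4 2 / 6 6 6]. Elementwise product with the kernel and sum: 8·3 + 2·-1 + 6·2 + 6·-1 + 6·-1.

22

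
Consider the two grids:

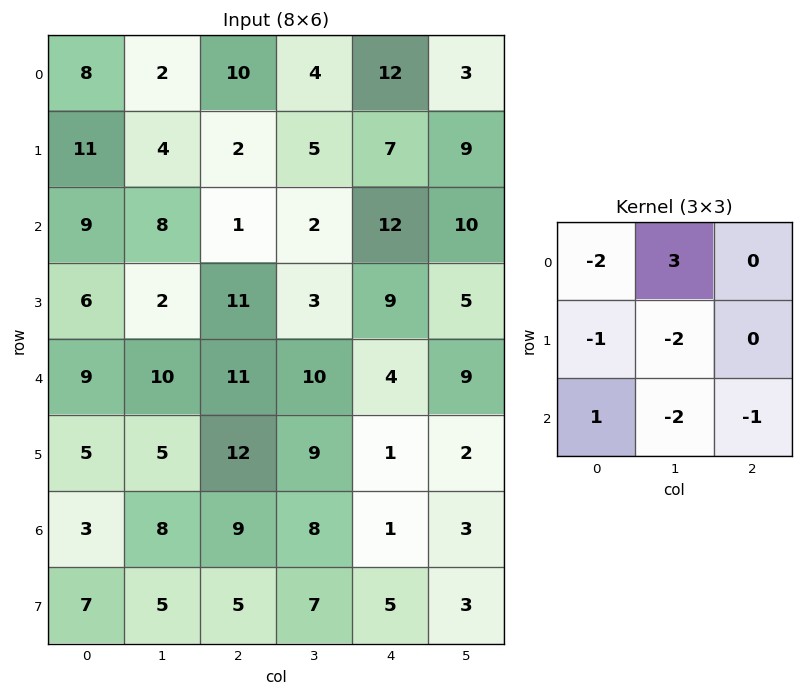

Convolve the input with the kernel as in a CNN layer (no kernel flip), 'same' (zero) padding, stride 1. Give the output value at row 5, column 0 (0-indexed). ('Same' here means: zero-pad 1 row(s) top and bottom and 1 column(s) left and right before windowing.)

The receptive field on the zero-padded input at this output position is [0 9 10 / 0 5 5 / 0 3 8]. Elementwise product with the kernel and sum: 0·-2 + 9·3 + 0·-1 + 5·-2 + 0·1 + 3·-2 + 8·-1.

3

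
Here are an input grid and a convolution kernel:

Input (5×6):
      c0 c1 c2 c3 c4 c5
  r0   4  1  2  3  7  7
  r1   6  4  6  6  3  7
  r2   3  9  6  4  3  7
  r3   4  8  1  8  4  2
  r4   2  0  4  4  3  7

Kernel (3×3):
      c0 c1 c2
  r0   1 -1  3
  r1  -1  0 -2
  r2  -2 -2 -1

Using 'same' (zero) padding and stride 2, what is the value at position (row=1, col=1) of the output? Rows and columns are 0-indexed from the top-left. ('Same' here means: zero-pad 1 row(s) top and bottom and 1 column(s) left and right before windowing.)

-27

The receptive field on the zero-padded input at this output position is [4 6 6 / 9 6 4 / 8 1 8]. Elementwise product with the kernel and sum: 4·1 + 6·-1 + 6·3 + 9·-1 + 4·-2 + 8·-2 + 1·-2 + 8·-1.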